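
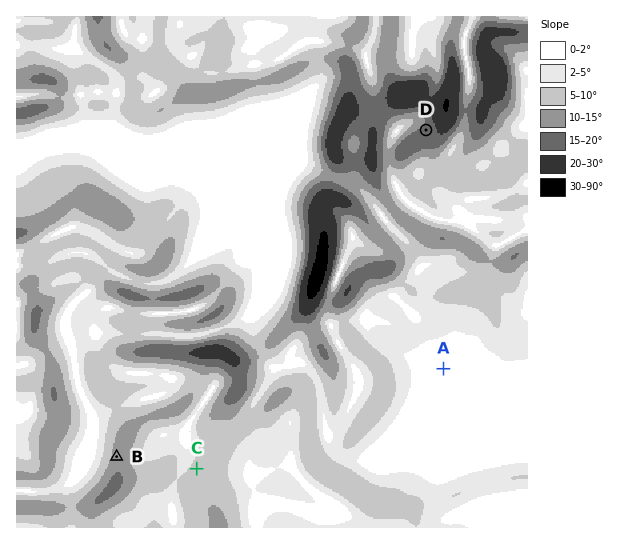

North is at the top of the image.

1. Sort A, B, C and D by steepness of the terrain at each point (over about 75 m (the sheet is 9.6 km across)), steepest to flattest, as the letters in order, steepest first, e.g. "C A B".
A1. D B C A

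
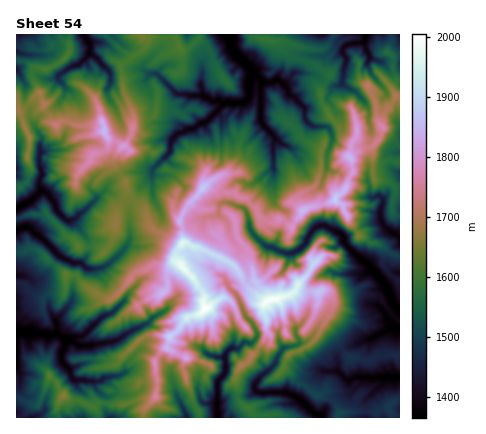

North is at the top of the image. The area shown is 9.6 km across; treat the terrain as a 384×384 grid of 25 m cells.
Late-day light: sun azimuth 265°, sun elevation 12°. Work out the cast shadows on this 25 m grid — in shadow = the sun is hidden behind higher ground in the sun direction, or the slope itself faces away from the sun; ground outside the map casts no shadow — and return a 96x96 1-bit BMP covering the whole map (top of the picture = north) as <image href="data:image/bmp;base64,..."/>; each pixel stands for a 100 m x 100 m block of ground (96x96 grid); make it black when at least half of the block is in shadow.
<image width="96" height="96" href="data:image/bmp;base64,Qk2+BAAAAAAAAD4AAAAoAAAAYAAAAGAAAAABAAEAAAAAAIAEAAATCwAAEwsAAAIAAAAAAAAA////AAAAAAAAEQcA4GPwAAP4AAAAMAYA4OPwADfwAAECAAQAQ+fwAD/IAAADAAAAD8fwA/AAAAADAAAAH8/w4L4AAgABD8wAH+/w/jwAAAABD9gAH+/w/wAAAICAH5AAH9/w/gAAIECAH/AAH57w+DAAYACAP+AAH57x/DAA8ACAfwQAH775/jcAwAAA/gAAHz58/w+AAAAA/gAwHzx8f5/wAAAA+AAwHxx+P5/gAAAA+AAQHB/8H89hAAAAeAAYCB/9H87wAAABeAAEAN//DeH8AAAjewAGA/8fIPh/AQAjOAAAAD4/4P4/4AAhMAAAAf4/0OYf/gAAAAIgAf8/mO7P/wAAAMA4AGt/Of7v/wAAQOA8AGl/Of53/wAA4HA9AAl+ef93/8AA4HgowBF+8f87//gA4B4A8AH+4d2Z//wBkB+B+AH/wN/d//4BmAXB3AD/wN/e//8BnAHhDgB/wbvO//8BDgDwDwGfgDvP//8ADgB4B4HvgAfP//8ABgA4A8HvAAPH//8ABgAcA4P+ADPn//8ABgAOAwf8BBH///8ABAAGAwf4T5D///4AAOAAAA/47eJ///8ABfAAAB/w/vJ///8AD/AAAD/B3n4///4AP4IAAD+D3j4f//wAfgOAADwH37wP//wA+APAACAfn/wP//wB8MHgAAB/H/83//0D4ADwAAPwP/8f/+8HgEBwAB/gf8/f/B+fAMA4AD/A/8/n8P8eAYAYAD8A/Mfn8/8YAQA4ADgJ+Mf/4/8ADgA4ADAJ8Af/x/8AHgA4EHAJ8AP/n/wAPgAwEHgB8AH/H/wAewAAEDgB4DH/H/8A84AAMDhj5iD+P/8B48AAcABnx4AIP/+B4GAAcA42B4AAP//xwHAA4IYAN4AA///9gDgA4IMAH4AA//5+AHgGYEGBz4AAP/8/AeAGYGH5/4AQH/8eAeAPQAD//wAYn/8eAfAPwAAPv4AIn/8PAPABwAAGP4AMD/8PAHgA4ADE/8AMD/8PAHgG4gDm/8AMD/8fAAAGsgBz/4AMD/8fAAABvALxg4AMD/8fgAAP3gLwh4wMD/8fgAAH/wIAk4wGD/8fgAEP/4AAn4AGDj8fgAGP/4AAT+AHDz8fAAHP/4AQb8AHB58fEAH3/8AwN4AHB98eGAP3//MwP4CGB888GAP3//gwPwHgB884AAPz/+4xPgHAB88wAAPz/5+THgPAB49wAAfj/BvDHAOBB49gAAfn3AHlnAeDD4dAwAfHzAH0DAeDD4NA8AfHDEfwDD8AD7JgcA+OD3fADD4EDzDhuA+OD/wA6HwODjjj3B+cD+YB+HgGABnj+DecDw4D/DAHgHtjcGeeHg4D/iADwPfHYAORHA4H/AAAwO+AYMMB0A4P+MAB4s4A+G8BwAYP+MwA450Afm4AADYf8AAA47sAH9wAAAQf4AAA4/EAD9gAAAA/wAAAY+GAB/gAABB/gAAB54MAA/AAABB/gAAA44MAA/AAAAB/AAAD4wcAA/gAAGD/AAABcAMAA/AAAGH/AAABggOAA+EAAPP+AAAQwwM="/>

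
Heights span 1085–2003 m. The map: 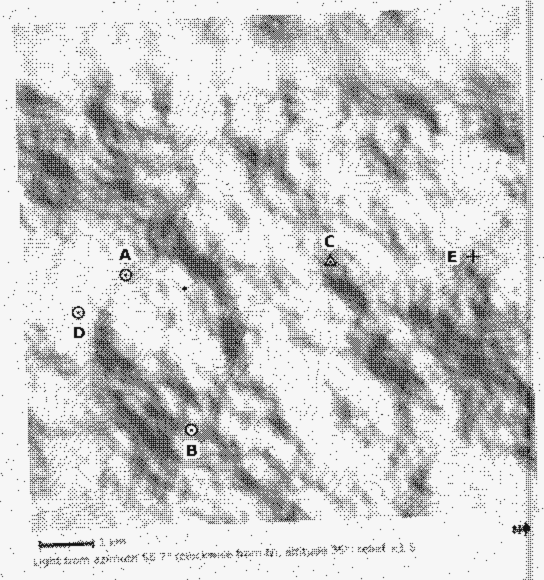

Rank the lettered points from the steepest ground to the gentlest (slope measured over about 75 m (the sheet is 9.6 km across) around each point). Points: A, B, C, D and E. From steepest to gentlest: E A C B D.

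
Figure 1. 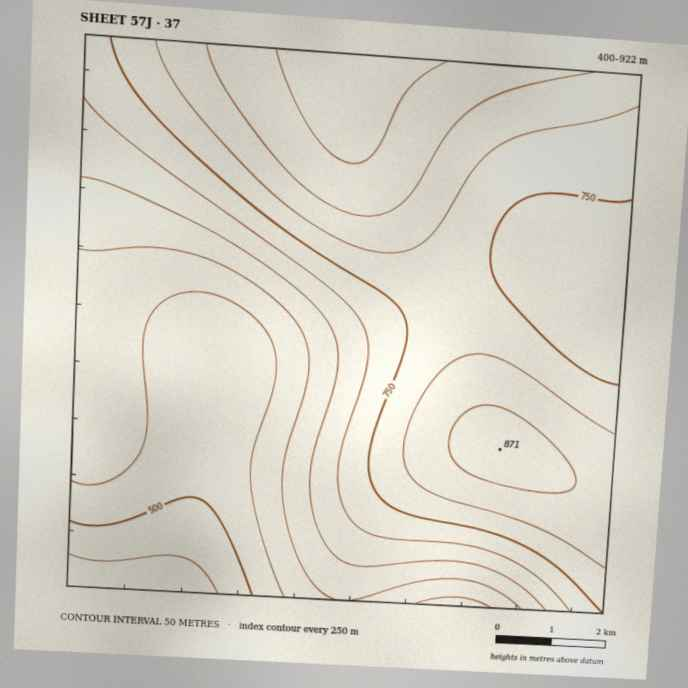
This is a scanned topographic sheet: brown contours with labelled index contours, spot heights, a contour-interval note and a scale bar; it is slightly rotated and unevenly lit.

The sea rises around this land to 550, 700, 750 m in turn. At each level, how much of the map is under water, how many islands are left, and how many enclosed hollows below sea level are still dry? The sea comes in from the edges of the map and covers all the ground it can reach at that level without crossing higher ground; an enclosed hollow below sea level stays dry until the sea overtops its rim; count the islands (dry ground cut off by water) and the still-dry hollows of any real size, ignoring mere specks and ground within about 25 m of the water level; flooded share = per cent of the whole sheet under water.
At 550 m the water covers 15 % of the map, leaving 0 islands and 0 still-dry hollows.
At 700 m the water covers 40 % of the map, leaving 0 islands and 0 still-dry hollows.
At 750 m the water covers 55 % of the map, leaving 0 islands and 0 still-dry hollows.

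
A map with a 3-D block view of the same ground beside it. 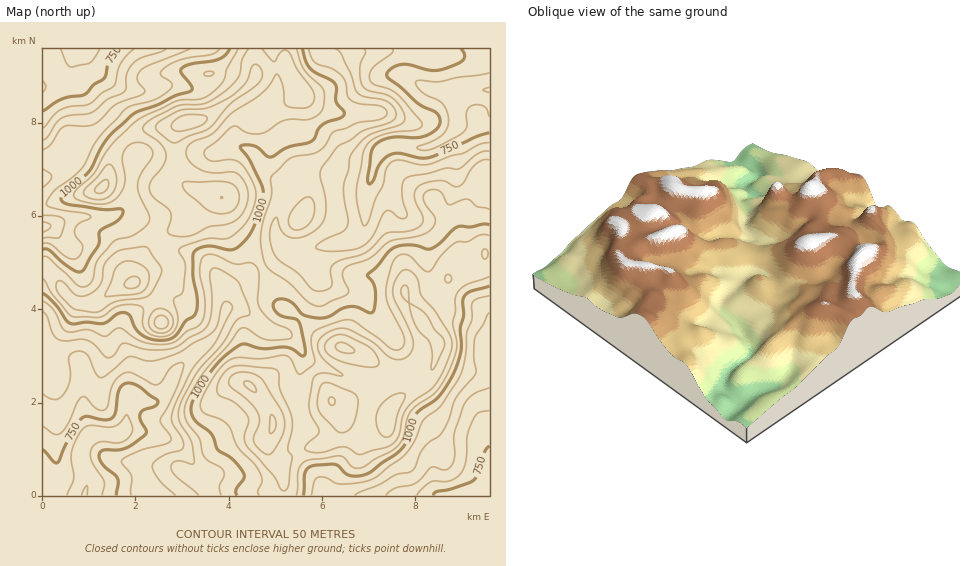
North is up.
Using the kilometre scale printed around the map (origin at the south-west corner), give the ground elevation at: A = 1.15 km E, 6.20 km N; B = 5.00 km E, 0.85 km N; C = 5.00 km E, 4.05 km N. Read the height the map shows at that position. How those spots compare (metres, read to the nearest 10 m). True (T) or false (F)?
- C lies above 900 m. T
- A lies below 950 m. F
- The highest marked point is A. F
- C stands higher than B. F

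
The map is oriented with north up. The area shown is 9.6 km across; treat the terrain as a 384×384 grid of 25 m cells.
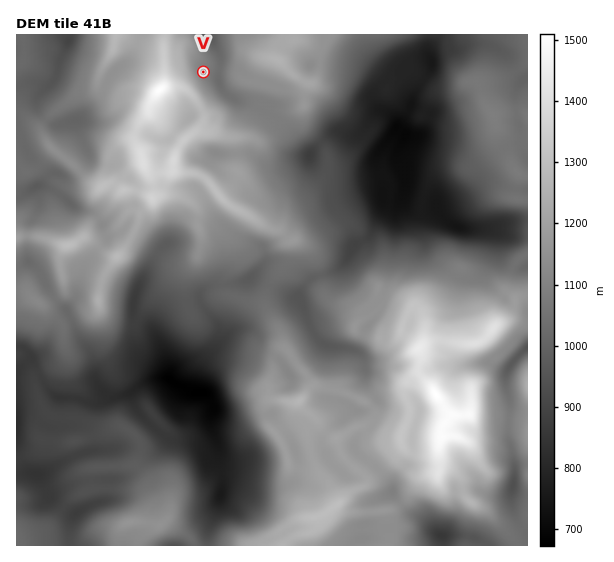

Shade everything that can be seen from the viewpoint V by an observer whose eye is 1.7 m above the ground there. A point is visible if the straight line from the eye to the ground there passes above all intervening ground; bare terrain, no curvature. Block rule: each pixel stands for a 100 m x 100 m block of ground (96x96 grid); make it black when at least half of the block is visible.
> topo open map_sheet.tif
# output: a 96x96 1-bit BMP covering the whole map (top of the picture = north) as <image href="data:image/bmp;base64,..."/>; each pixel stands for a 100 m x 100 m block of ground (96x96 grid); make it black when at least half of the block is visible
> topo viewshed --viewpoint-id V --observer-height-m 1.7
<image width="96" height="96" href="data:image/bmp;base64,Qk2+BAAAAAAAAD4AAAAoAAAAYAAAAGAAAAABAAEAAAAAAIAEAAATCwAAEwsAAAIAAAAAAAAA////AAAAAAAAAAAAAAAAAAAAAAAAAAAAAAAAAAAAAAAAAAAAAAAAAAAAAAAAAAAAAAAAAAAAAAAAAAAAAAAAAAAAAAAAAAAAAAAAAAAAAAAAAAAAAAAAAAAAAAAAAAAAAAAAAAAAAAAAAAAAAAAAAAAAAAAAAAAAAAAAAAAAAAAAAAAAAAAAAAAAAAAAAAAAAAAAAAAAAAAAAAAAAAAAAAAAAAAAAAAAAAAAAAAAAAAAAAAAAAAAAAAAAAAAAAAAAAAAAAAAAAAAAAAAAAAAAAAAAAAAAAAAAAAAAAAAAAAAAAAAAAAAAAAAAAAAAAAAAAAAAAAAAAAAAAAAAAAAAAAAAAAAAAAAAAAAAAAAAAAAAAAAAAAAAAAAAAAAAAAAAAAAAAAAAAAAAAAAAAAAAAAAAAAAAAAAAAAAAAAAAAAAAAAAAAAAAAAAAAAAAAAAAAAAAAAAAAAAAAAAAAAAAAAAAAAAAAAAAAAAAAAAAAAAAAAAAAAAAAAAAAAAAAAAAAAAAAAAAAAAAAAAAAAAAAAAAAAAAAAAAAAAAAAAAAAAAAAAAAAAAAAAAAAAAAAAAAAAAAAAAAAAAAAAAAAAAAAAAAAAAAAAAAAAAAAAAAAAAAAAAAAAAAAAfwAAAAAAAAAAAAAAf4AAAAAAAAAAAAAAf4AAAAAAAAAAAAAAP8AAAAAAAAAAAAAMP+AAAAAAAAAAAAAIP/gAAAAAAAAAAAAIP/wAAAAAAAAAAAA4f/wAAAAAAAAAAAA4f+wAAAAAAAAAAAA8//8AAAAAAAAAAAAfx/8AAAAAAAAAAAAOAH8AAAAAAAAAAAAAADAAAAAAAAAAAAAAAAAAAAAAAAAAAAAAAAAAAAAAAAAAAAAAAAAAAAAAAAAAAAAAAAAAAAAAAAAAAAAAAAAAAAAAAAAAAAAAAAAAAAAAAAAAAAAAAAAAAAAAAAAAAAAAAAAAAAAAAAAAAAAAAAAAAAAAAAAAAAAAAAAAAAAAAAAAAAAAAAAAAAAAAAAAAAAAAAAAAAAAAAAAAAAAAAAAAAAAAAAAAAAAAAAAAAAAAAAAAAAAAAAAAAAAAAAAAAAAAAAAAAAAAAAAAAAAAAAAAAAAAAAAAAAAAAAAAAAAAAAAAAAAAAAAAAAAAAAAAAAAAAAAAAAAAAAAAAAAAAAAAAAAAAAAAAAAAAAAAAAAAAAAAAAAAAAAAAAAAAAAAAAAAAAAAAAAAAAAAAAAAAAAAAAAAAAAAAAAAAAAAAAAAH4AAAAAAAAAAAAAAHwAAAAAAAAAAAAAAHwAAAAAAAAAAAAAAH8wAAAAAAAAAAAAD/zAAAAAAAAAAAAAH/8AAAAAAAAAAAAAP/wAAAAAAAAAAAAAP+AAAAAAAAAAAAAAf4AAAAAAAAAAAAAI+8AAAAAAAAAAAAAB+8AAAAAAAAAAAAAA88DwAAAAAAAAAAAA+9/AAAAAAAAAAAAB8f+AAAAAAAAAAAAB4f4AAAAAAAAAAAABwfgAAAAAAAAAAAABgcAAAAAAAAAAAAAAAcAAAAAAAAAAAAAAAcAAAAAAAAA="/>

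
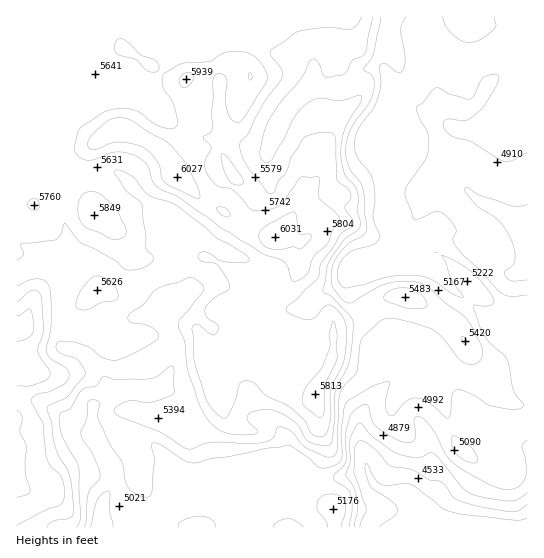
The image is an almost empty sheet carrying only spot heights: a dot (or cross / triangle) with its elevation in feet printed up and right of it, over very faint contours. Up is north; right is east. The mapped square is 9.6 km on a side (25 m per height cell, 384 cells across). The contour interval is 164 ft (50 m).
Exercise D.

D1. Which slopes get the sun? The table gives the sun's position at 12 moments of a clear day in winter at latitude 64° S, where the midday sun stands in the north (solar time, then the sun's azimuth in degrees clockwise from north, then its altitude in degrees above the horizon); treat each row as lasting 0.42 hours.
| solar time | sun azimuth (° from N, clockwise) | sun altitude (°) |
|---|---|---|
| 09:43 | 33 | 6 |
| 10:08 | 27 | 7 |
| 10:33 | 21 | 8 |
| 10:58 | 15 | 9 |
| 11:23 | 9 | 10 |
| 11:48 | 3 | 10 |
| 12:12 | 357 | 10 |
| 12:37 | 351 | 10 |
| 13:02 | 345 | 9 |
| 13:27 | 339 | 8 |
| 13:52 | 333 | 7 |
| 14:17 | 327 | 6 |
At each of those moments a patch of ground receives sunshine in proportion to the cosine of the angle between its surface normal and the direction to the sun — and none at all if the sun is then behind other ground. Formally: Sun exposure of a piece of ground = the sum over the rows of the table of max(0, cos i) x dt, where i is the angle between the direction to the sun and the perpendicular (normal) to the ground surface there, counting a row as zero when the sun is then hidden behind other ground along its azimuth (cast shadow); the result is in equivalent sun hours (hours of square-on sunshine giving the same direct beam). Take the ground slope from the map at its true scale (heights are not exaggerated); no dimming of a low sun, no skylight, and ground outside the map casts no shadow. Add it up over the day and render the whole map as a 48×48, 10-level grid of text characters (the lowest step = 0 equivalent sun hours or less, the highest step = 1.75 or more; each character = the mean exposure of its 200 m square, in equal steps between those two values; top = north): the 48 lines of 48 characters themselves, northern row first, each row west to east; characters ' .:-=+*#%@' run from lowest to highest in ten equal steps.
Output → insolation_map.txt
------===+=-==--==--:::-=-::..:::---------======
------===**=--:-==-------:.  ..:::-==--------::-
-----====+**=--====+**+:....:-::---===---:::::::
-=--====-::+*+==++*%@@%+----:-:..::-==---::.::--
========:..:=+*@@%+--*%#*+=----. :.:-=---::::--=
========---..-##*=-::-=+=-::-:.:+*-:----::---===
==+========----::-===-....:--::+*=-:::-::---====
=+=-=========:.::-===:. ..-**##%=:::.::----=====
======+*%@@#+-::-----...:-+*++*= .-:---==-======
--==++*%@@@@#+=--==-:...:=*++*=. .-+++==+======-
---==+#@#+*%@@#=----..::-=**#*- .:===++--=====--
--::-=*+.  :*@%*+==+-.:-=+*##*-::--====-::------
--:-=-.     .=#*+==++---=**++==--==----=::::----
=---:.       .+#+===**+=++*+==++===----==::::---
===-::.     :-=**+=-+##***++=-+#*==---::--::::::
=++--+**+-:....:+*+=-+#***++==%@#==--::---::::::
*#*==+****=-.   .+##+-=****+=++*+===-=+**+=:::::
*=++==+****=:    :*##*+%%#*+*+::=-===++++++=-:::
..:=---=+++=-:     -+*#%@#=+*#%*+---==+++++*+=--
:..--:..-=+=-::     .+*%%+=+=:.:=+=-=++==+***+=-
-:::-.   :-=---::    .-+=-==-:   -==+*++=-==+++=
=--:::.   .:===-==:      .-:      :+***##+::-==+
---::--:..:=====-===:     :.     :--:..:*@#=:-==
:----====-::::.:. .=*+:  .:::. .:--===-:-%@%+--=
+##+==+++=:........:-=-::-  :-:-=*@@@@@#-:#@%+=+
%@#===+====-::::-=+*=-+*+:  .*+*%@@@@@@@+..*@%%%
%#+==+-::::::---+#%%#++=: .:+@%**+-::=*%@*:.=#%#
%+===---: ..:--+*+-:-==--==+#@@%+:    :+%@*. .--
*==--::::-=+*==*#=..:-=++*#%*+#*-.     .=#%+--==
::--::::-==+++=:-+==---:--=====-...     :+##+===
..::.  :-==-::-:-+===-:--==-----::-::....:+#%*==
=++**=..:-:..::--============+---++==--:.  -*%*=
:+%@@%*. ...:::---=---======+-.:========-. :=++=
..:===--   ..:--:-=--:-====**: .:::-+*+=-..:-===
    .       .:-:::==-:.-==+*=.    .++=--:...-==+
.       :+**+*+-::-=-:. .-+=--.   -=:.:---:::-+#
#+:  .::+##%@%*+:.:-:.    .:-=-  :-:. .--=-::.:-
=+*=..-::..:=+==-. ::-:     :--. .:::..:-=--:.  
-=+=-::.:.    :--.  :=+-   ..:-.   .--..-==-::::
===+++=::--.   ::.           :=.    .-:.-++=----
=-=+*+*=::--:   ..            =-      ...=*+====
--=*#*++::-=--                .-.         :=++==
==+##+=+=---=-:         ....   :.      .    -++=
==+**=:.:---==--:::....::::..:=*-.     .     :-:
:=====- .=---=======---::::-+###+-:..   .       
....:=-::=---==++++===-----=+**++++=-:..        
.    -=::::::-+*###+===----:::--:::---:.        
:..  .:::-----=++++++==----::-:::.::--::..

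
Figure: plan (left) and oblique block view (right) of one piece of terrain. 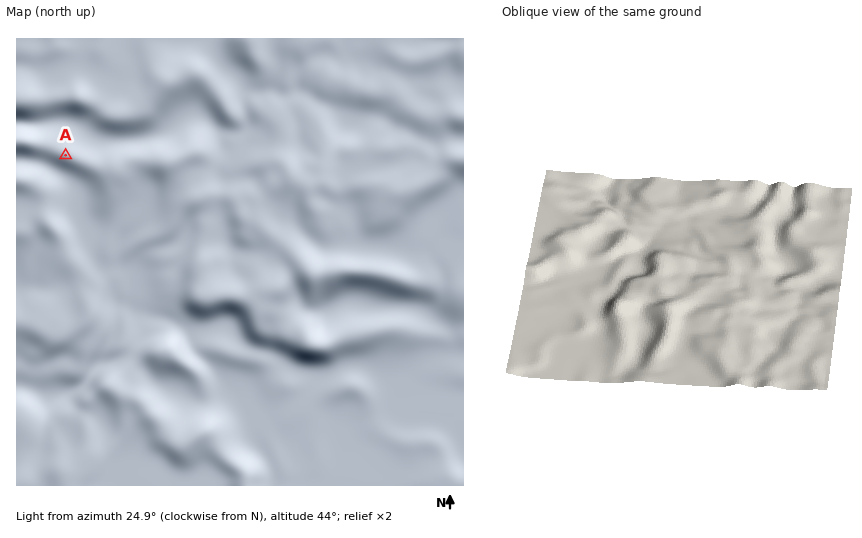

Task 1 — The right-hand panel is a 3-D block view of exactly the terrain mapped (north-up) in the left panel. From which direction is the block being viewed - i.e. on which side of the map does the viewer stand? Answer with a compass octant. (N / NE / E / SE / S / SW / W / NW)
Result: E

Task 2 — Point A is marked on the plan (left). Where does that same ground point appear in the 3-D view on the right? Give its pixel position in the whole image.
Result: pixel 769 205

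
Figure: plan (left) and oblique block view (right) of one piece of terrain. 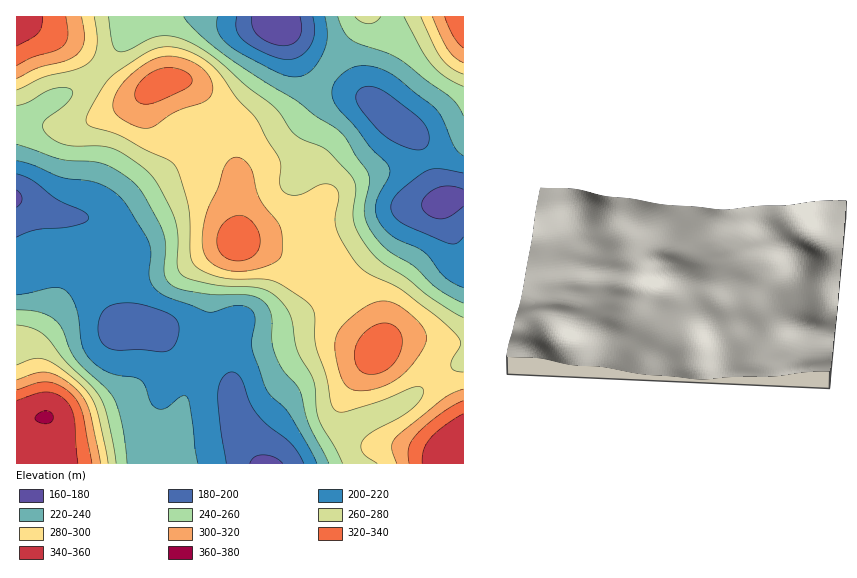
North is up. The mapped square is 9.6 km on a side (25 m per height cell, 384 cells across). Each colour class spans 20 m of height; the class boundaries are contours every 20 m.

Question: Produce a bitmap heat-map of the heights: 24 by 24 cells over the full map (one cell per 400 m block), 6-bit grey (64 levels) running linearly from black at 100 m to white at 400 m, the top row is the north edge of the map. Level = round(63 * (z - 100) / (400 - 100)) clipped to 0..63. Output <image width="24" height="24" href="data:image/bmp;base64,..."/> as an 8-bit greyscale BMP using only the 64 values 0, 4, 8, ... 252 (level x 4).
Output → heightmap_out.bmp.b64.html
<image width="24" height="24" href="data:image/bmp;base64,Qk12BgAAAAAAADYEAAAoAAAAGAAAABgAAAABAAgAAAAAAEACAAATCwAAEwsAAAABAAAAAAAAAAAAAAEBAQACAgIAAwMDAAQEBAAFBQUABgYGAAcHBwAICAgACQkJAAoKCgALCwsADAwMAA0NDQAODg4ADw8PABAQEAAREREAEhISABMTEwAUFBQAFRUVABYWFgAXFxcAGBgYABkZGQAaGhoAGxsbABwcHAAdHR0AHh4eAB8fHwAgICAAISEhACIiIgAjIyMAJCQkACUlJQAmJiYAJycnACgoKAApKSkAKioqACsrKwAsLCwALS0tAC4uLgAvLy8AMDAwADExMQAyMjIAMzMzADQ0NAA1NTUANjY2ADc3NwA4ODgAOTk5ADo6OgA7OzsAPDw8AD09PQA+Pj4APz8/AEBAQABBQUEAQkJCAENDQwBEREQARUVFAEZGRgBHR0cASEhIAElJSQBKSkoAS0tLAExMTABNTU0ATk5OAE9PTwBQUFAAUVFRAFJSUgBTU1MAVFRUAFVVVQBWVlYAV1dXAFhYWABZWVkAWlpaAFtbWwBcXFwAXV1dAF5eXgBfX18AYGBgAGFhYQBiYmIAY2NjAGRkZABlZWUAZmZmAGdnZwBoaGgAaWlpAGpqagBra2sAbGxsAG1tbQBubm4Ab29vAHBwcABxcXEAcnJyAHNzcwB0dHQAdXV1AHZ2dgB3d3cAeHh4AHl5eQB6enoAe3t7AHx8fAB9fX0Afn5+AH9/fwCAgIAAgYGBAIKCggCDg4MAhISEAIWFhQCGhoYAh4eHAIiIiACJiYkAioqKAIuLiwCMjIwAjY2NAI6OjgCPj48AkJCQAJGRkQCSkpIAk5OTAJSUlACVlZUAlpaWAJeXlwCYmJgAmZmZAJqamgCbm5sAnJycAJ2dnQCenp4An5+fAKCgoAChoaEAoqKiAKOjowCkpKQApaWlAKampgCnp6cAqKioAKmpqQCqqqoAq6urAKysrACtra0Arq6uAK+vrwCwsLAAsbGxALKysgCzs7MAtLS0ALW1tQC2trYAt7e3ALi4uAC5ubkAurq6ALu7uwC8vLwAvb29AL6+vgC/v78AwMDAAMHBwQDCwsIAw8PDAMTExADFxcUAxsbGAMfHxwDIyMgAycnJAMrKygDLy8sAzMzMAM3NzQDOzs4Az8/PANDQ0ADR0dEA0tLSANPT0wDU1NQA1dXVANbW1gDX19cA2NjYANnZ2QDa2toA29vbANzc3ADd3d0A3t7eAN/f3wDg4OAA4eHhAOLi4gDj4+MA5OTkAOXl5QDm5uYA5+fnAOjo6ADp6ekA6urqAOvr6wDs7OwA7e3tAO7u7gDv7+8A8PDwAPHx8QDy8vIA8/PzAPT09AD19fUA9vb2APf39wD4+PgA+fn5APr6+gD7+/sA/Pz8AP39/QD+/v4A////ANTU0MSkgHBoaGRcUERETFx0iJScrMTQ0NjY1MCcfGxoaGRcUExQWGiAkJScqLzM0Njc1LyUeGxoaGRYTFBYYHSMlJSUmKS4yMzQyKyIdGhkZGRYUFRgbHiQoKCclJiksKy0qIx0aGRgYGBcUFhodICUqLCwpJycnJiYjHBgXFxcXGBgWGBwfIicrLzAtKicmJCMfGRUUFBQVGBgXGRwgJCgrLzEvKygmISAdGRUTExMVFxkYGBwhJCcqLC4tKickHBwbGBYVFRYYGhoaGh4iJScpKisqJyMfGBkZGBcXFxodHyEhIiMmKCkoKCclIh0aFhgYGBgXGBsgJSgrKykpKikoJiMgHRkXFhcXFxcXFxshJywwLywqKSgmIx8cGRcVFRUVFRYWGBwhJywwLywpKCclIBsXFRMUEhQVFRYXGh4iJystLSooJyckHxgUEhAREhQWFxgaHSAkJyorKygmJiYlHxkVEhAQFhgaGhsdHyMlJykrKiglJCUjHxsYFRQUGx0eHx8hIyUmJygqKSclIyIgHBkXFhYYHyEjJCQlKCgnJygoKCUjISAeGhYUFBYaISEjJScqKyspKCgoJiQhHx0aFhQTFRgcIiEhIycrLi4tKyknJCEeHBsYFRQVGBseJyUjIyUoLTAvLiokIB0bGhoYFhcZHB8iLisqJyQkJyssKiUfGxgWFxoaGhsdHyMoMjAuKiUhIiQkIh0ZFRIRFBkcHh8fIictNDIvKiQgHyAfHRoWEg4OEhgeISEhJCowA=="/>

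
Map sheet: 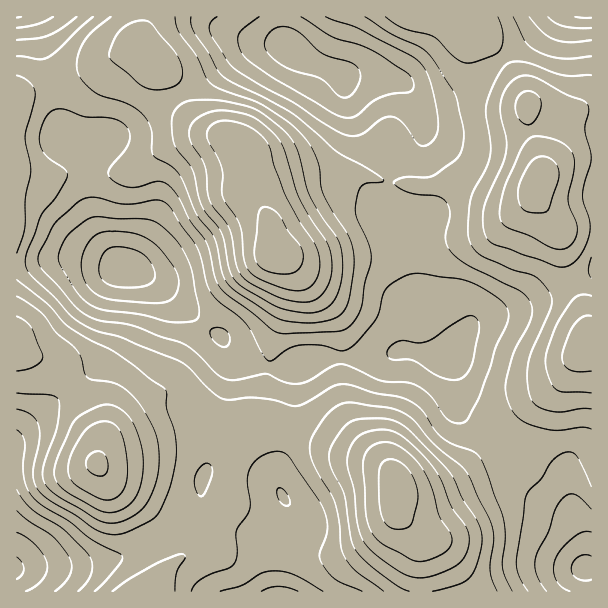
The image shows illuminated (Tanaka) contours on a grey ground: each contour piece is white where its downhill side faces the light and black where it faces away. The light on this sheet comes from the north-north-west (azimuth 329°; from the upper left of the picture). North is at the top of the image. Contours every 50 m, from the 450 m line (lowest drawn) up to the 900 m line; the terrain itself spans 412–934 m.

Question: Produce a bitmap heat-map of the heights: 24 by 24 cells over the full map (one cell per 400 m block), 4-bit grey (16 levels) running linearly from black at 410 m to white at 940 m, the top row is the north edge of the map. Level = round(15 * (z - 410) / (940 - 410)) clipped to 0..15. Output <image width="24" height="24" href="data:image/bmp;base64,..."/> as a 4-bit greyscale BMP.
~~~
<image width="24" height="24" href="data:image/bmp;base64,Qk2WAQAAAAAAAHYAAAAoAAAAGAAAABgAAAABAAQAAAAAACABAAATCwAAEwsAABAAAAAAAAAAAAAAABEREQAiIiIAMzMzAERERABVVVUAZmZmAHd3dwCIiIgAmZmZAKqqqgC7u7sAzMzMAN3d3QDu7u4A////ACNWiYdmVWeKu6l1MSNWeIh2Znis3LlkMTRoiId3ZmjN7cl1Q1ebuYd3ZmnO7KhlRHrNyod3ZnrO7JdlVXre25d3Z4rO2odmVXnNyod4iIq8p2ZmZom8uYh4h4mZhlZ4iKqqqYdmZmd2ZUV4qrupiHZVVVVUREV4q7qYdlVFZmZURERorLllRERWiZhlVERXm5dCIiRpvMl1VVVnmXUxASWM7tp2ZmeJmXUyEkad7sp2ZnmruoZERFi97bh2Zoq8y4dmZmnN7Jd3d3nNyod3d4rN25d3d3i92oZmeJvdyoZmZnisyoZneKvMqGVWVXirqpd4iZqpdUM0RXirqoeJmql2QzIzRoiZmGeJqqhkMjNFZ5mHZkVoqpdUM0VniZmGRA=="/>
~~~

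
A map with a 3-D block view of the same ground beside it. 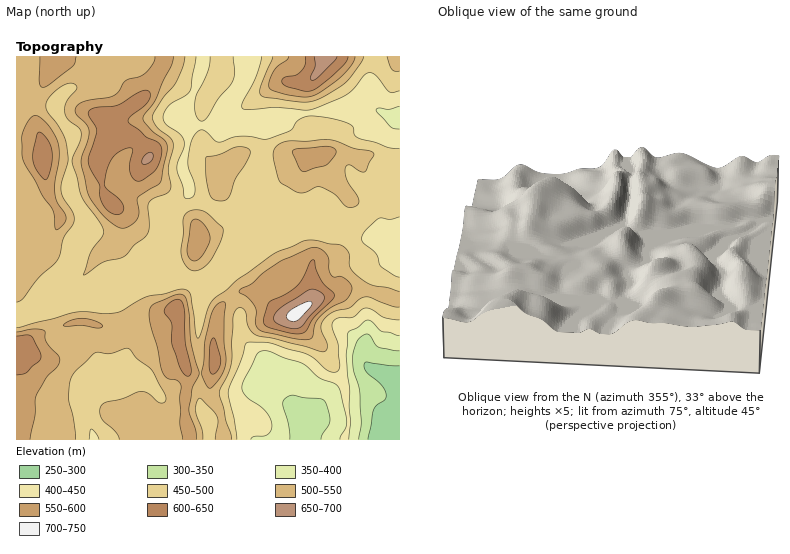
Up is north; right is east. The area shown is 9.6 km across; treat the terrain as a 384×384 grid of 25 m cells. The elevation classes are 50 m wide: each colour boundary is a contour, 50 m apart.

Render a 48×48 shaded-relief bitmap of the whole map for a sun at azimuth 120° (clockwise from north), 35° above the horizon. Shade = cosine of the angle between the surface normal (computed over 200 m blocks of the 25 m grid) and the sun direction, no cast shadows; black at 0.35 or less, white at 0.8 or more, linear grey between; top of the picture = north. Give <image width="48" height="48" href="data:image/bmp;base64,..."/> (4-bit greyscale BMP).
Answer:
<image width="48" height="48" href="data:image/bmp;base64,Qk32BAAAAAAAAHYAAAAoAAAAMAAAADAAAAABAAQAAAAAAIAEAAATCwAAEwsAABAAAAAAAAAAAAAAABEREQAiIiIAMzMzAERERABVVVUAZmZmAHd3dwCIiIgAmZmZAKqqqgC7u7sAzMzMAN3d3QDu7u4A////AIq4VquodmVnmpZHumWtuZmpiHdUWcyoiIq5ZpuoZndmiZZIunarqZqpiHdlSMyoiIm6ZpqWVniHeIZIqXiqiJqpiHd1V7ypiIm6h5qVNWeIiHZZqHm5d4mYiId1WLupiImqmJqWNEVniGVat4q6h4iIiIh1WbupiJmqmZqXVURFd2VauJy6mIiIiIh2abuYiImqmaqYd2VVZmZpqK3bmIiIiIiHebqYiJmqqqqoiHd3ZWd5p67tuYiIh3eIm7mIiKqqqqqpiId3ZFd6pY79ypiIh3Z5vLmIiKqqqqqpmYd3ZEZ6k139y5iIiHZ5zcmIiJqqmZmZmZh3ZEZ6k0vcy6mImHeKzcmImYmqmIiZiZl3ZUWLklvcu6mImYmrzcl4iFeqmIiIiJmGVUWckUvLmaqZmruqvMpniAJoiJmIiJmGVVWdkUvLhnmZrO26q7p3iDI0RWd3d4mXVmatoirKYzV4rf/bqruHiYdlQiNVVVV3RFa+shnKYxI0e//9uruHiZh4l1RFVUM1QySuswa6dDMhJr//zMuHiKqHmod3d3UyMgBsthJ5dlVCElrd3MqHiIqWeaqYd3dlRCAoqFIlZmZUIkeaqrqHd3ipZomqh3d3d2VGiHYhRWdlQ0eIeJh2Z3eal2aLqIiHd3d3mYdjIkZ3VFiYiIh3d3d5uXZpupmId3dmrKh3QiRnZWmpmZiIeHd3q4dWmqqph3Y1rMqHdSI1VFipmqmIiHd2i5dUaJq6mHUjnNuXd2QjMzaHiZiIiHd2i6h0RomqqYURe8yoeIdVRDVmeJiIh3d1e7h2RXmquoYgWru5iIh3dmZ3eZiIiHd1WtqHVXmquoYxWZmamHd4iHd3iZmIiHd1WMuGVoqruoYyWIh5mHd3iHd3eJmYiHd2WKp1Rpq7yoZDR4d4iId3eHd3eJqYiHdmiZhURpqry6hlRXiIiIiIiIiHeJmYiXdWq5U0V4mau7uXVXiZh3eIiJiHeJmIiXZHvJQkaIiKu8uoVGiZiHd3eJmIiJiIiGVIzZQkeZd5vMuXVGiZmHdneKmImYiZiFVZ3ZQlipZYveyXVFiamIZmZ5mZqYiZiERJ3ZMlm5Y2rv2WVVaJmYZmZomqqYiph0NIzZMDi7hDfP6mVmRYmYZWZWeaqXeIZUNHvKQBWbp1Wd23RnU1eHUzVERXiHZ3ZURYq5YQNomYZ5unVodVVnZDRERGd3d3dkRYqYcyRneJmIiHd3d3d3dlVVZneIiIh0RYmXZEaIiZqod3eId3d3d3dmZ3d3iJmGVoh1VEZ4m83Kh3eId3iIiIh3d3d3eImXeJhkNDRVac/smHeJh3eJmZmaqpiIiImneKl1NERDNI3+uXZ5iHZomZqs3LqpiHiXd6uXZVVlQ0jNypdomHZEaImb7ty6mHeHdoy5d3ZmZVaby6hnmYdBJXd4zu3cqGeIdWrLmIdmZ2Z6zLhmiZhhAlVEnO7tuGeIdUiqmYh3d3Z4vLl1eZhzAUUzWc7uuGZ4dUeZmYh3eIdorMl2eZh1ITQySL3uyXdw=="/>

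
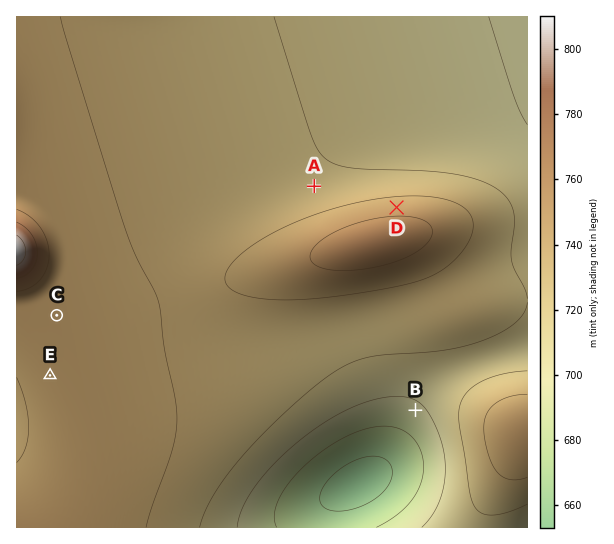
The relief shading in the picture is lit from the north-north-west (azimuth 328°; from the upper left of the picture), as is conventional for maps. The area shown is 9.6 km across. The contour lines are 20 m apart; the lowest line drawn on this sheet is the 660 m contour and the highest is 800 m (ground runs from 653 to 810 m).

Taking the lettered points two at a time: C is higher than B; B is lower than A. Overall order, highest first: C A B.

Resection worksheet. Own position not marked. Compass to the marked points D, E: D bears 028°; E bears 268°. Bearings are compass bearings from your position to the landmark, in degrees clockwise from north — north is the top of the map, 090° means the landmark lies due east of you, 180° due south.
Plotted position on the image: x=312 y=366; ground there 725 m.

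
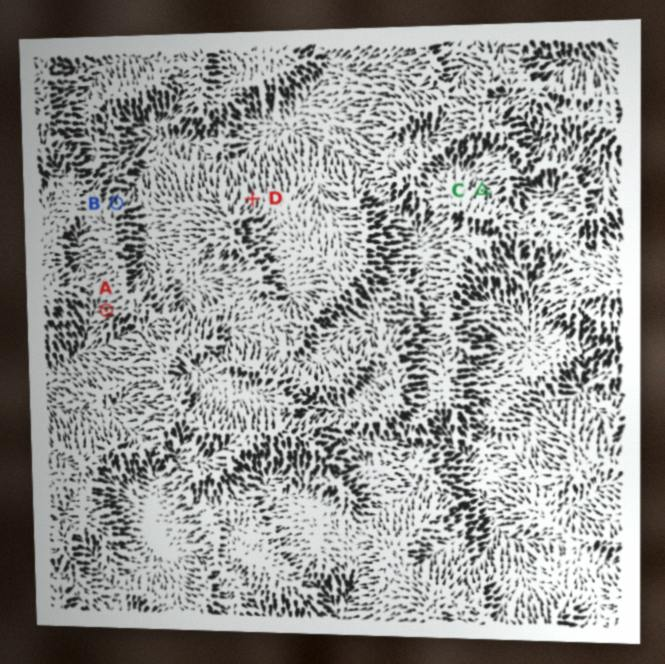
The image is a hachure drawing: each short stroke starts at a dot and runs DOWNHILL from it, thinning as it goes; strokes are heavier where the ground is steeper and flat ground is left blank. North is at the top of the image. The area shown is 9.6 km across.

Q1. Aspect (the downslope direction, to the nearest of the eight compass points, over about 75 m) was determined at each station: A W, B NE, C N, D N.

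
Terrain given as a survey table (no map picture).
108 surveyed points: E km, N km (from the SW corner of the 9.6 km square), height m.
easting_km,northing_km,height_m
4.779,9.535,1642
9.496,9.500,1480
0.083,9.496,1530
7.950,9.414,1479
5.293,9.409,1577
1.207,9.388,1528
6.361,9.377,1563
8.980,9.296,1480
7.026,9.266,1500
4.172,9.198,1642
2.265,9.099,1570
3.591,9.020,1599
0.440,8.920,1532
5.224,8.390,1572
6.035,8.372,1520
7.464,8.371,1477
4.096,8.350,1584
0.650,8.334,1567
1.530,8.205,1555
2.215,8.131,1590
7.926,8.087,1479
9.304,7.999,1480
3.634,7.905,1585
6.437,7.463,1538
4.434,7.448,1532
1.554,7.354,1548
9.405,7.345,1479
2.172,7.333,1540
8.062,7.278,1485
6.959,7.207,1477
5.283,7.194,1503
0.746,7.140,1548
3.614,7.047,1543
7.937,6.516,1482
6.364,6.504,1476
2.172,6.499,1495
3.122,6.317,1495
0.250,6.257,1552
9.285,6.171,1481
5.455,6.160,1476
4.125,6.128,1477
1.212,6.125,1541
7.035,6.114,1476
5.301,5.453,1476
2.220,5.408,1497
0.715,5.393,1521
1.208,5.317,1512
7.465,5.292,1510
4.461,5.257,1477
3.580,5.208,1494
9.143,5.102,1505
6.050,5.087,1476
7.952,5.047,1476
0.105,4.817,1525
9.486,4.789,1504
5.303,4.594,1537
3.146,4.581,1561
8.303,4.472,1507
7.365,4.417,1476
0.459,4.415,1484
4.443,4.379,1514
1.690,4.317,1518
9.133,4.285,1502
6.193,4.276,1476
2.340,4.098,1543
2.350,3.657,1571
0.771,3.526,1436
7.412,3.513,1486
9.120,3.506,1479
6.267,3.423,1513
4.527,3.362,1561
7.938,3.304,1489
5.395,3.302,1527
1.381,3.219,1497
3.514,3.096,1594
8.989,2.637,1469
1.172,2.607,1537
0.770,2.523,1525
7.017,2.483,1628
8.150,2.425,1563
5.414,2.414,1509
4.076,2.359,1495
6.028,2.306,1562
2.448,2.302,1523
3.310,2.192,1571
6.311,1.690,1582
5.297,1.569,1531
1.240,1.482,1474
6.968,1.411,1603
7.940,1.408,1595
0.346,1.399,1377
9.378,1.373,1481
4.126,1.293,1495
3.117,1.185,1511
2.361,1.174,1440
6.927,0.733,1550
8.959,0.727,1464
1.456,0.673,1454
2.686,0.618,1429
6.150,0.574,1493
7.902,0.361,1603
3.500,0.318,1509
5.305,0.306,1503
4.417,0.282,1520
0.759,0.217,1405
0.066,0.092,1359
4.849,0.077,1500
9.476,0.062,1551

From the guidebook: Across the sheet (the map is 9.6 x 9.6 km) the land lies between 1355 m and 1645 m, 1515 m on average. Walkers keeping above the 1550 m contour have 21.7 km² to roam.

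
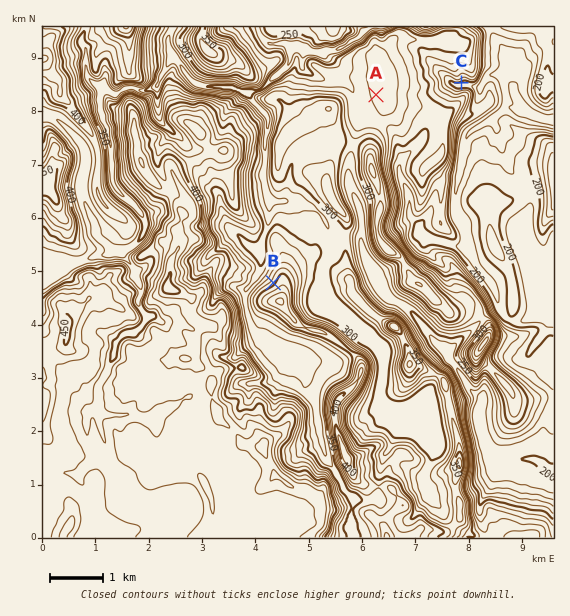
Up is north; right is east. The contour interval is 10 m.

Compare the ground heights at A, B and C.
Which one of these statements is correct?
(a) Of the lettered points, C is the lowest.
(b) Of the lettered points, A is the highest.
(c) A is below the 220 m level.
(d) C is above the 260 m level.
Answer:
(a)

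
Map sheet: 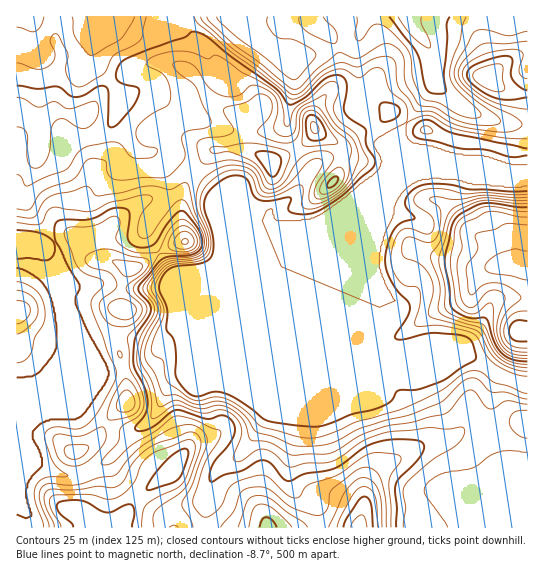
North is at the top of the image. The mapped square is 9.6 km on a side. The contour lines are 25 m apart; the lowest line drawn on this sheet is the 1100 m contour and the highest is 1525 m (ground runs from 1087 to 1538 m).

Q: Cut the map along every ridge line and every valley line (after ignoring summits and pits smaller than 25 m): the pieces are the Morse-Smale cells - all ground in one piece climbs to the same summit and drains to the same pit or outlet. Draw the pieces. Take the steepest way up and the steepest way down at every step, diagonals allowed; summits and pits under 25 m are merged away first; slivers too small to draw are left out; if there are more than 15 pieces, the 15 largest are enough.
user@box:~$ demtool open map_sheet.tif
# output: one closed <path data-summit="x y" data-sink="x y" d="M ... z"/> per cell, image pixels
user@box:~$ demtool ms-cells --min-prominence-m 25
<path data-summit="359 527" data-sink="410 17" d="M401 132l-17 39-39 34-61 148 0 6 5 10 0 16 10 26 0 15-10 43 2 13 7 11 19 14 2 21 208 0 1-70-10-2-21 1-6-15-2-33 4-22 6-12-18-14-15-6-9-2-16 8-12 0-19-8-11 3-17 0-7-3-7-8 0-10 11-24 0-32-4-9 1-28 16-47 13-30 0-22z"/><path data-summit="77 511" data-sink="410 17" d="M345 204l-42 42-47 113-6 8-5 1-6-3-6-8 28-69-61 61-11 25-14 6-7 7-15 30-7 7-11 5-25 30-28 16-15 1-29-11-7-18 0 14-10 25 0 12 4 12 2 18 178-1 0-28 8-24 9-10 19-11 36-57 11-28-4-10 0-6 57-136z"/><path data-summit="498 266" data-sink="410 17" d="M406 144l-1 21-13 30-17 54 0 21 4 9 0 32-11 24 0 10 7 8 7 3 17 0 11-3 19 8 12 0 6-2 29-25 15-29 4-5 10-3 23 0 0-127-21-1-29-9-28-1-23-8-16-3z"/><path data-summit="359 527" data-sink="111 17" d="M181 16l-164 0-1 91 23 14 14-10 22 5 10-1-1 12 3 10 18-6 9-12 2 6 21 26 18 0 9-13 4-27-17-19-11-3 10-2 16 9 8 1 16-6 10-8-12-13 9-17 0-10z"/><path data-summit="126 402" data-sink="410 17" d="M57 273l-1 22 5 24-1 32 4 11 19 44 26 19 12 6 12 0 6-3 14-11 15-30 7-7 14-6 11-25 52-52-79 32-16 16-36-9-15 1-17 7-12-19z"/><path data-summit="125 310" data-sink="410 17" d="M319 227l-150 61-32 1-27-5-35 3-7-9-10-19-2 0 0 14 21 52 12 19 17-7 15-1 36 9 16-16 78-33z"/><path data-summit="486 77" data-sink="410 17" d="M527 16l-117 0-1 3 6 11 17 21 3 10 0 21 4 6 23 19 15 8 25 8 25 1z"/><path data-summit="267 527" data-sink="410 17" d="M289 368l-16 37-28 44-7 8-16 8-9 10-8 24 1 29 113-1-2-20-21-16-7-16 2-16 8-33 0-15-10-26z"/><path data-summit="185 242" data-sink="410 17" d="M195 172l-7 7-5 14 0 37-7-13-14-12-11 13-4 8 0 8 4 8 23 34 40-5 100-42 14-10-22 6-29 0-12-10-44-18z"/><path data-summit="314 127" data-sink="254 17" d="M257 31l-2 16-20 27 17 17 8 14 0 4-3 3-10 6-2 13 25 0 16-7 3 13 8 12 16-15 2-23 24-32 1-21-3-9-22 6-10 0-15-7-16-1z"/><path data-summit="75 453" data-sink="410 17" d="M61 352l-6 10-3 11-23 52-1 14 10 26 24 10 15 1 18-8 15-9 14-14 9-14-12 0-10-4-28-21z"/><path data-summit="426 130" data-sink="410 17" d="M435 83l-34 47 0 7 8 10 41 12 28 1 29 9 21 0-1-45-25-1-25-8-20-12z"/><path data-summit="125 310" data-sink="111 17" d="M114 119l-9 12-18 7 5 19 0 9-4 21-11 22-1 26 2 4 15-2 10-5 18-16 24-16 8 0 9 5 6-11-1-17-10-18-8-7-12-1-21-26z"/><path data-summit="125 310" data-sink="410 17" d="M86 139l-9 1-28 29-18 7-7 13 0 8 5 12 20 22 10 24 15-4 27-14 28 0 10-2 5-4 7-13 10-12-8-6-8 0-24 16-18 16-10 5-15 2-2-4 1-26 11-22 4-21 0-9z"/><path data-summit="314 127" data-sink="410 17" d="M357 40l-20 9 3 9-1 21-24 32-2 23-16 15 14 22 7-8 8-4 17-2 20 6 16 13 8-9 13-32-2-3-8 7-9 2-22-35z"/>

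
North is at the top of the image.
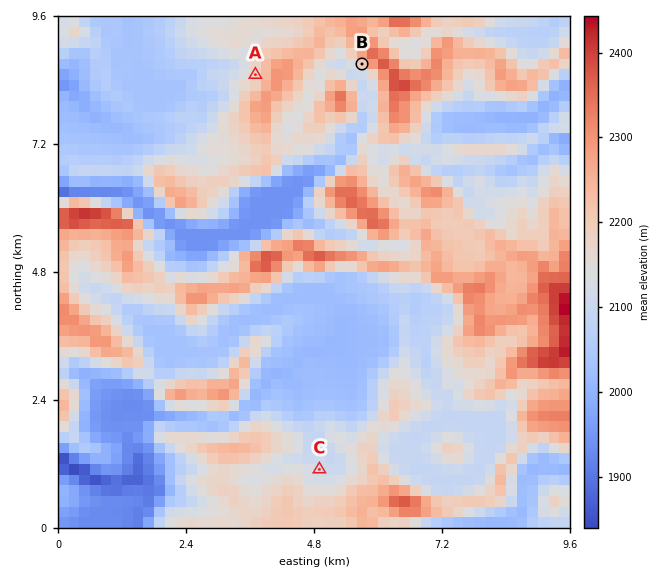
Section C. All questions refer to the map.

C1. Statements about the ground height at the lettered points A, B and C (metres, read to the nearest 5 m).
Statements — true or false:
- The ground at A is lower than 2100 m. false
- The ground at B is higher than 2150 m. true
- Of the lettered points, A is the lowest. false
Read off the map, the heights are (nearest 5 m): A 2170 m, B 2200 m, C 2110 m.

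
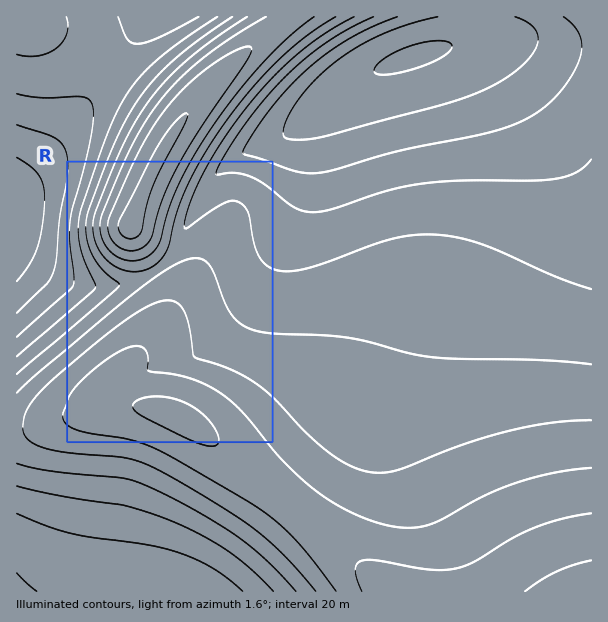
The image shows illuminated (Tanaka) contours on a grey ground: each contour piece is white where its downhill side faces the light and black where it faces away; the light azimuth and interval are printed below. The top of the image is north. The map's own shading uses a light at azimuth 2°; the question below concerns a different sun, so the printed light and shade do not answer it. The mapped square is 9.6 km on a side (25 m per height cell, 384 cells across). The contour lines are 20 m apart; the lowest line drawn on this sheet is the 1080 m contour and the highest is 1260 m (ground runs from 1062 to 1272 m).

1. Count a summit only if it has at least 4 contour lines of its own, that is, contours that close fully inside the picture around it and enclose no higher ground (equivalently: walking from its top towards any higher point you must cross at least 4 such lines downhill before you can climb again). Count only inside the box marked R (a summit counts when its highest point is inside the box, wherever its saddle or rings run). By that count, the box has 0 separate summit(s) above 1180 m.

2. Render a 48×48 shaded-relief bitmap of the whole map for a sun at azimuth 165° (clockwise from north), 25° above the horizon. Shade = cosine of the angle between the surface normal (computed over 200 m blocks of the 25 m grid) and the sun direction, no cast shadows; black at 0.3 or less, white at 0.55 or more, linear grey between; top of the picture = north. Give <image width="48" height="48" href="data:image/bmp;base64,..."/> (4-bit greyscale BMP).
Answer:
<image width="48" height="48" href="data:image/bmp;base64,Qk32BAAAAAAAAHYAAAAoAAAAMAAAADAAAAABAAQAAAAAAIAEAAATCwAAEwsAABAAAAAAAAAAAAAAABEREQAiIiIAMzMzAERERABVVVUAZmZmAHd3dwCIiIgAmZmZAKqqqgC7u7sAzMzMAN3d3QDu7u4A////AIiIiIiIiJmZmZmZmZmId2ZmZmZmZmZmZoiIiIiImZmZmZmZmZmId2ZmZmZmZmZmZoiIiImZmZmZmZmZmZiHdmZmZmZmZmZmZoiIiZmZmZmZmqqpmYh3ZmZmZmZmZmZmZoiJmZmZmZmaqqqpmId2ZmZmZmZmZmZmZpmZmZmZmZqqqqqZiHdmZmZmZmZmZmZmZpmZmZmZmaqqqqqZh3dmZmZmZmZmZmZmZpmZmZmZmqqqqqmYh3ZmZmZmZmZmZmZmZqqqqqqqqqqqqpmId2ZmZmZmZmZmZmZmZqqqqqqqqqqqmZiHdmZmZmZmZmZmZmZmZqqqqqqqqqqpmYh3ZmZmd3d2ZmZmZmZmZpqqqqqqqqqZiId3Zmd3d3d2ZmZmZmZmZomZqqqqqpmYh3d2Znd3d3d3ZmZmZmZmZniImZqqmZiId3Zmd3d3d3d3dmZmZmZmZmd3iIiZiId3dmZnd3d3d3d3d2ZmZmZmZlZmd3d3d3ZmZmZnd3d3d3d3d3dmZmZmZkRVZmZmZmVVZmZnd3d3d3d3d3d3ZmZmZjNEVmZmVVVVVmZnd3d3d3d3d3d3d2ZmZjMzRVZ3dlVVVWZnd3d3d3d3d3d3d3ZmZjMzNEVnd3dmZmZmd3d3d3d3d3d3d3d2ZjMzM0RWd4h3dmZmd3d3d3d3d3d3d3d3dkMzMzRFZ3d3d3dmZ3d3d3d3d3d3d3d3d0RDMzNEVnd3d3dmZnd3d3d3d3d3d3d3d0REMzM0VWd3d3dmZmZ3d3d3d3d3d3d3d1VEREM0RWZ3d3d2ZmZnd3d3d3d3d3d3d1VVVmZ2VVZ3d3d2ZmZmd3d3d3d3d3d3d1VWZ4q7l1Vnd3d3ZmZmZ3d3d3d3d3d3d2ZmeJvN23Vmd3d3ZmZmZmd3d3d3d3d3d2ZmZ4rN3KZWd3d3dmZmZmZ3d3d3d3d3d2ZmZniru7hWZ3d3dmZmZmZmZ3d3d3d3d2ZlVVVomrplZ3d3dmZmZmZmZmZ3d3d3d3dlQzNGiruFZnd3dmZmZmZmZmZmd3d3d3dmQyI1irumVmZmZmZmZmZmZmZmZnd3d4d2UyI0ebzJZVZmZmZmZmZmZmZmZmd3d4h3ZDIkaLzLhVVVZmZlVmZmZmZmZmd3d5iHZUIjV6vMt1VVVVVVVVVmZmZmZmZ3d5mIdkMiRovNy4ZVVVVVVVVWZmZmZmZnd5mYhlQiNHm93LmHZmZlVVVVZmZmZmZnd5mZh2QyI1is3cupd2ZmVVVVVmZmZmZmd5mZiHVCIkaLzdy6mHZmZlVVZmZmZmZmd5mZmHZTIiRpvd3LqYd2ZmZmZmZmZmZmZ5mZmIdUIRJHnN3duph3ZmZmZmZmZmZmZpmZmIdlMhEkes3t3LqYd2ZmZmZmZmZmZpmZmIh2QxESR6ze7cupiHd2ZmZmZmZmZpmYiIh2VCEBJHm97u3LqZiHd3ZmZmZmZ4iIiIh3ZDIQEkab3u7dy6qYiHd3d3d3d4iIiIh3ZUMQABNovN7u7cu6qZiIiIiIiIiIiIh3ZlMhAAJGm97v7t3LuqmZiIiIiA=="/>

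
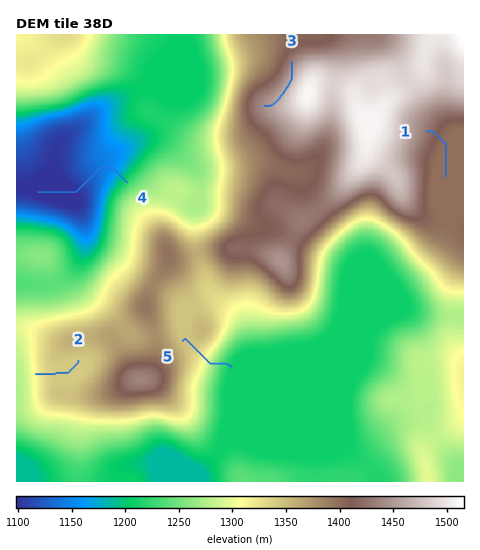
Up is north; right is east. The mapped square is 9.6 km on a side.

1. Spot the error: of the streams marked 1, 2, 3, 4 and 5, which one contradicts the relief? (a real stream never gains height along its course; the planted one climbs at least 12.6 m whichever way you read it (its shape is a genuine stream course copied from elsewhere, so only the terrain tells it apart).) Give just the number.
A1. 3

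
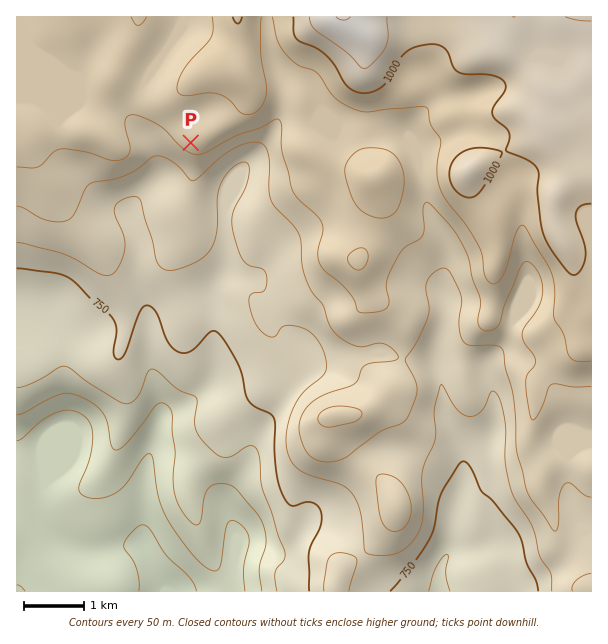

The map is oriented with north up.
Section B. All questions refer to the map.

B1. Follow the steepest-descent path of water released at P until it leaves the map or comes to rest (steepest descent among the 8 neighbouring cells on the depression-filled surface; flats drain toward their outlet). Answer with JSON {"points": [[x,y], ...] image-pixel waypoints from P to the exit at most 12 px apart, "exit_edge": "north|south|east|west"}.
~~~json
{"points": [[191, 143], [179, 155], [167, 167], [158, 179], [146, 191], [134, 203], [129, 215], [134, 227], [137, 239], [138, 251], [138, 263], [138, 275], [138, 287], [143, 299], [146, 311], [147, 323], [147, 335], [147, 347], [149, 359], [152, 371], [155, 383], [158, 395], [159, 407], [159, 419], [156, 431], [153, 443], [150, 455], [147, 467], [146, 479], [144, 491], [144, 503], [144, 515], [144, 527], [144, 539], [146, 551], [152, 563], [158, 575], [164, 587], [161, 591]], "exit_edge": "south"}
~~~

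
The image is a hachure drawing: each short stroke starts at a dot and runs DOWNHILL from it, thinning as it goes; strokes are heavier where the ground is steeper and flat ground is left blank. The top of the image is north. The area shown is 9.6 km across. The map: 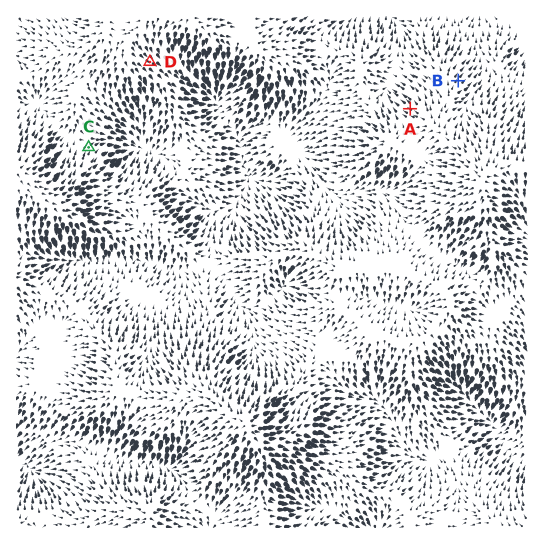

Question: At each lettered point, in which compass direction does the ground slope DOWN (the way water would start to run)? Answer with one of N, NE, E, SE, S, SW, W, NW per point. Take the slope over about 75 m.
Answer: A NW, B NE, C NE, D SE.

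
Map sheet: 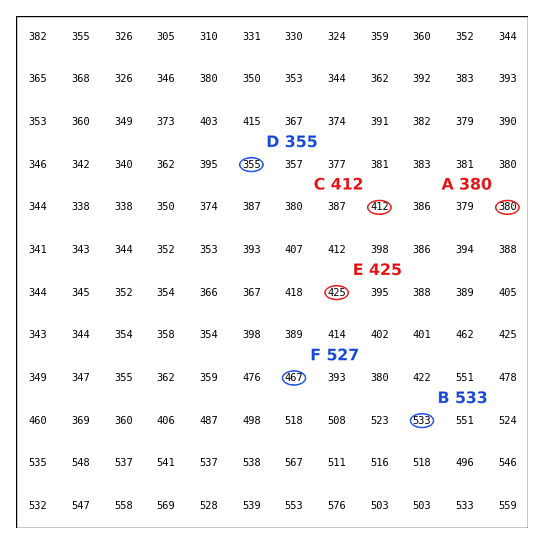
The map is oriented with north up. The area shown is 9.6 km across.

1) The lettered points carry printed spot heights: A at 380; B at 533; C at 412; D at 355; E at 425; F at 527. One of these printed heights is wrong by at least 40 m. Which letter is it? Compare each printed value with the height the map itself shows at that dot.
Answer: F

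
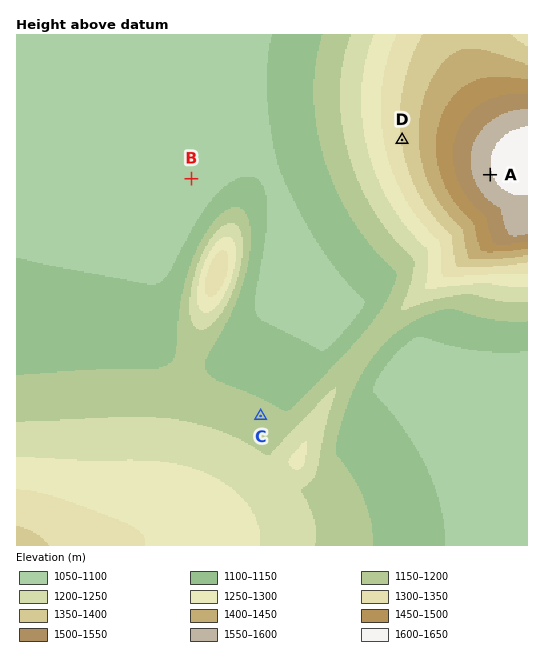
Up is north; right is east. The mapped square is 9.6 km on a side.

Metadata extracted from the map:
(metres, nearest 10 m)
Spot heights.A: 1590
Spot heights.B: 1090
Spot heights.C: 1170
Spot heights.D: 1350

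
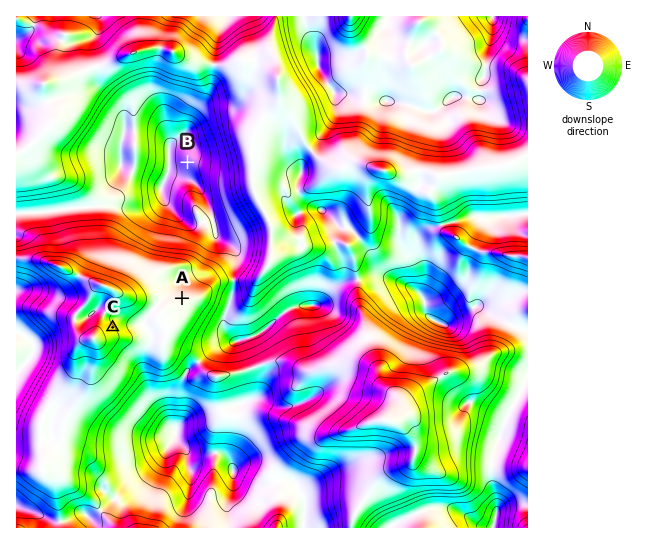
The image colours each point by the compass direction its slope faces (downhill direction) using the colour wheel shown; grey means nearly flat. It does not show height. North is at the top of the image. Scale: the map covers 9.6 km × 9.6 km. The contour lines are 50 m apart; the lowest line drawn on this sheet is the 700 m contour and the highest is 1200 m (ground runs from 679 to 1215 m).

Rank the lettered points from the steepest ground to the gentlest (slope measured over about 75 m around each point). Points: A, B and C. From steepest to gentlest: C B A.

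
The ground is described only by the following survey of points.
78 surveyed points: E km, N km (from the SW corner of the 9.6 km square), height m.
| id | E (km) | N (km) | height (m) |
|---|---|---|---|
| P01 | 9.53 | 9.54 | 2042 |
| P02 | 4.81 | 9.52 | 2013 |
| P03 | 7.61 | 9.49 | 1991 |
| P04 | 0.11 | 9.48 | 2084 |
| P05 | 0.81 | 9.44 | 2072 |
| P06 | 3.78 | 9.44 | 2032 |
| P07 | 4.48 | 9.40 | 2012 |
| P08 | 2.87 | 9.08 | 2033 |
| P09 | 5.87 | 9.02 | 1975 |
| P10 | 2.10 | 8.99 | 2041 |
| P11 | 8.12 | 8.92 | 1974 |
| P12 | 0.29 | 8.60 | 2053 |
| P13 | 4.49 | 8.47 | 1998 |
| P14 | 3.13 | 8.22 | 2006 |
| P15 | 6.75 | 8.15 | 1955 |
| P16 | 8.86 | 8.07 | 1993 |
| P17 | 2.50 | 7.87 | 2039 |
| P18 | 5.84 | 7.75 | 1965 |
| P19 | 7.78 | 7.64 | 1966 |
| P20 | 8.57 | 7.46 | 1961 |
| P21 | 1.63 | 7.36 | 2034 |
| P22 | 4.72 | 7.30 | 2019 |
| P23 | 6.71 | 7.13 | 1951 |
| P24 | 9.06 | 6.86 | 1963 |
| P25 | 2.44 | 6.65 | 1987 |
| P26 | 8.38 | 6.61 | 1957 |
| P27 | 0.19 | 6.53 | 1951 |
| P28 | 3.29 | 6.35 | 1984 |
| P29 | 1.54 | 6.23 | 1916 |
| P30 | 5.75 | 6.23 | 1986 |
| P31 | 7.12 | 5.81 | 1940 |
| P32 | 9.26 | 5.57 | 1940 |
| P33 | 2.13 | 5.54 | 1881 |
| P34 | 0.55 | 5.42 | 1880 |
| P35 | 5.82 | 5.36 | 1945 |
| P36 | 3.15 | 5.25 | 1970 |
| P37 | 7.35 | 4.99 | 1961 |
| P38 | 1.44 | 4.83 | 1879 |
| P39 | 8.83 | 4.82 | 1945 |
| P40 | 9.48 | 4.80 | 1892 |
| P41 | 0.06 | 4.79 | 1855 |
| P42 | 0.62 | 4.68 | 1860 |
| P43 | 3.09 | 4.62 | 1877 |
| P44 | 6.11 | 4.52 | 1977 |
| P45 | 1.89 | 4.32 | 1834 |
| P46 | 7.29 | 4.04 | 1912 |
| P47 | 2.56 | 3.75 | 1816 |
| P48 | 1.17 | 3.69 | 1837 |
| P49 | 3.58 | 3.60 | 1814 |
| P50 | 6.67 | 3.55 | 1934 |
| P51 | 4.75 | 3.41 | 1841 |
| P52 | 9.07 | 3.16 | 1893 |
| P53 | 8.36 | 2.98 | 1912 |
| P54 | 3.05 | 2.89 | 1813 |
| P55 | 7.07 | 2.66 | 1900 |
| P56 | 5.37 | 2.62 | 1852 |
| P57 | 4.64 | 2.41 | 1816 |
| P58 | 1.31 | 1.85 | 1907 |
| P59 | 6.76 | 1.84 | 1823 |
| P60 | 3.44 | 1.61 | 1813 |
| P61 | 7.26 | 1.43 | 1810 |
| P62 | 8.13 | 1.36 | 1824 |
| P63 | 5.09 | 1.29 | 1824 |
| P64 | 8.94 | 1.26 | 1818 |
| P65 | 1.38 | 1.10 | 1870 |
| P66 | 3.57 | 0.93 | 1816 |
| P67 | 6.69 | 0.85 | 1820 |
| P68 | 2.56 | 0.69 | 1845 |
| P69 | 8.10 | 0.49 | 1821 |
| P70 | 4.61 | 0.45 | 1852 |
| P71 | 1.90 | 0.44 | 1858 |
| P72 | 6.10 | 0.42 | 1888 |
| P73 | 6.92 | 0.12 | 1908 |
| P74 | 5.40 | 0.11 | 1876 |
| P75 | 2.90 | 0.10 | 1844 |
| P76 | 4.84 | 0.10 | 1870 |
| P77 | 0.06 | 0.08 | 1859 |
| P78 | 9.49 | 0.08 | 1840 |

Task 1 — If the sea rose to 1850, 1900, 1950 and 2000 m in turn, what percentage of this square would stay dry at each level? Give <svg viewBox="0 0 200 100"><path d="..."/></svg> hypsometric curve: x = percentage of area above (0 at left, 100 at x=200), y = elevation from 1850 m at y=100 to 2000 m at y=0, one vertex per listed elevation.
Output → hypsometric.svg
<svg viewBox="0 0 200 100"><path d="M156 100l-39-33-33-34-49-33"/></svg>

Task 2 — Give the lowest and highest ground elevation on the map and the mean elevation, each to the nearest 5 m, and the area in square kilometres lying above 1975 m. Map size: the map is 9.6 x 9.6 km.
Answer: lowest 1795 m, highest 2090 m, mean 1925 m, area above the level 25.6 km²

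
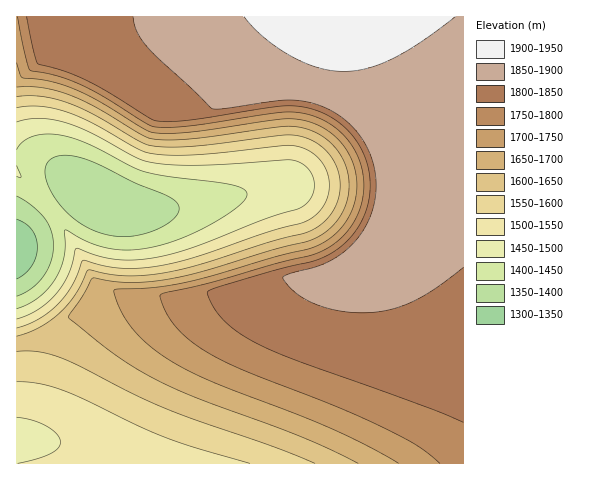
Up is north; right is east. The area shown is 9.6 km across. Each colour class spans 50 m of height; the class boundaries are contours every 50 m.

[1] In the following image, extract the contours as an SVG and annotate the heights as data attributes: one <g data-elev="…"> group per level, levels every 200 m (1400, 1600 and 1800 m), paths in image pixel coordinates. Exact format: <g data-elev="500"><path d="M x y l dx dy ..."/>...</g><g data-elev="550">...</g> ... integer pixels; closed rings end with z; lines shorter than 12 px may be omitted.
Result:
<g data-elev="1400"><path d="M113 236l-15-4-14-6-13-9-10-11-10-14-5-14-1-11 5-8 7-3 9-1 21 4 49 24 30 12 8 5 4 4 1 6-3 6-6 6-10 6-23 7z"/><path d="M17 196l15 10 13 12 6 13 3 14-3 17-8 14-12 12-14 8"/></g><g data-elev="1600"><path d="M17 351l22 1 22 6 103 50 111 39 40 16"/><path d="M17 97l24-1 27 7 27 12 45 27 13 4 19 1 24-1 89-11 17 2 16 7 12 11 8 14 2 17-2 15-8 14-10 10-14 8-36 9-72 23-33 8-39 3-38-6-13 24-15 19-20 14-23 9"/></g><g data-elev="1800"><path d="M27 17l6 31 5 16 25 7 24 9 67 40 13 2 19-1 83-13 23-2 15 2 14 4 13 7 11 8 9 11 8 13 5 14 3 15 0 15-3 14-6 14-8 12-14 13-17 10-108 30-7 4 2 6 7 13 11 12 15 12 19 11 33 14 138 49 31 13"/></g>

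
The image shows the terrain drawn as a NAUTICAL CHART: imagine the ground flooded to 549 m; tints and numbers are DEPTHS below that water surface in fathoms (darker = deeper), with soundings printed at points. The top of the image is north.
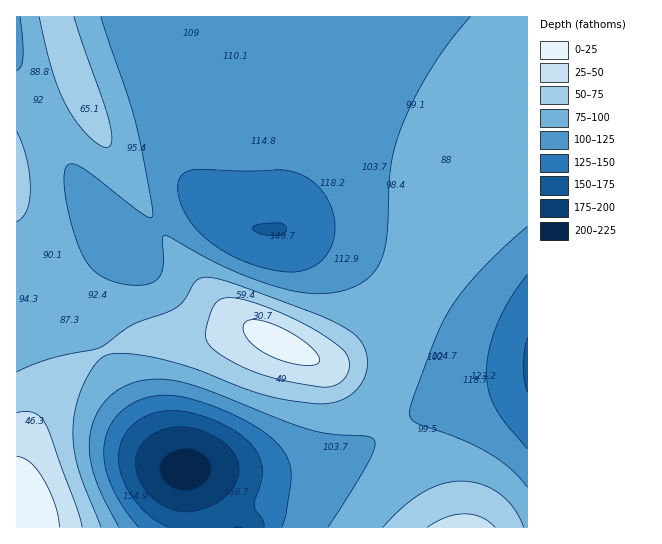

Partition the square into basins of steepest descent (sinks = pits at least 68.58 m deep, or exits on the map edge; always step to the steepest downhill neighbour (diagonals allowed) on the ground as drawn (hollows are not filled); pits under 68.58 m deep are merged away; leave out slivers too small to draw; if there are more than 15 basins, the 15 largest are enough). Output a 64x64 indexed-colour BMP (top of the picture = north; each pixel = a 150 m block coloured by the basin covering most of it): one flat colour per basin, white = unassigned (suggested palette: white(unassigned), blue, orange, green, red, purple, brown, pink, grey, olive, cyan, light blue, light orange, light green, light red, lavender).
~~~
<image width="64" height="64" href="data:image/bmp;base64,Qk12CAAAAAAAAHYAAAAoAAAAQAAAAEAAAAABAAQAAAAAAAAIAAATCwAAEwsAABAAAAAAAAAA////ALR3HwAOf/8ALKAsACgn1gC9Z5QAS1aMAMJ34wB/f38AIr28AM++FwDox64AeLv/AIrfmACWmP8A1bDFACIiIiIiIiIiIiIiIiIiIiIiIiIiIiIiIiIiIzMzMzMzIiIiIiIiIiIiIiIiIiIiIiIiIiIiIiIiIiIjMzMzMzMiIiIiIiIiIiIiIiIiIiIiIiIiIiIiIiIiIiMzMzMzMyIiIiIiIiIiIiIiIiIiIiIiIiIiIiIiIiIiMzMzMzMzIiIiIiIiIiIiIiIiIiIiIiIiIiIiIiIiIiIzMzMzMzMiIiIiIiIiIiIiIiIiIiIiIiIiIiIiIiIiIzMzMzMzMyIiIiIiIiIiIiIiIiIiIiIiIiIiIiIiIiIzMzMzMzMzIiIiIiIiIiIiIiIiIiIiIiIiIiIiIiIiIjMzMzMzMzMiIiIiIiIiIiIiIiIiIiIiIiIiIiIiIiIjMzMzMzMzMyIiIiIiIiIiIiIiIiIiIiIiIiIiIiIiIiMzMzMzMzMzIiIiIiIiIiIiIiIiIiIiIiIiIiIiIiIiMzMzMzMzMzMiIiIiIiIiIiIiIiIiIiIiIiIiIiIiIiIzMzMzMzMzMyIiIiIiIiIiIiIiIiIiIiIiIiIiIiIiIzMzMzMzMzMzIiIiIiIiIiIiIiIiIiIiIiIiIiIiIiIzMzMzMzMzMzMiIiIiIiIiIiIiIiIiIiIiIiIiIiIiIjMzMzMzMzMzMyIiIiIiIiIiIiIiIiIiIiIiIiIiIiIjMzMzMzMzMzMzIiIiIiIiIiIiIiIiIiIiIiIiIiIiIjMzMzMzMzMzMzMiIiIiIiIiIiIiIiIiIiIiIiIiIiIjMzMzMzMzMzMzMyIiIiIiIiIiIiIiIiIiIiIiIiIiIjMzMzMzMzMzMzMzIiIiIiIiIiIiIiIiIiIiIiIiIiIzMzMzMzMzMzMzMzMiIiIiIiIiIiIiIiIiIiIiIiIiIzMzMzMzMzMzMzMzMyIiIiIhIiIiIiIiIiIiIiIiIhEREzMzMzMzMzMzMzMzIiIiIiERIiIiIiIiIiIiIiIRERERMzMzMzMzMzMzMzMiIiIiEREREiIiIiIiIiIiERERERETMzMzMzMzMzMzMyIiIiIREREREREREREiIhERERERERETMzMzMzMzMzMzIiIiIREREREREREREREREREREREREREzMzMzMzMzMzMiIiIhERERERERERERERERERERERERERMzMzMzMzMzMyIiIhERERERERERERERERERERERERERETMzMzMzMzMzIiIiEREREREREREREREREREREREREREREzMzMzMzMzMiIiERERERERERERERERERERERERERERERMzMzMzMzMyIiIREREREREREREREREREREREREREREREzMzMzMzMzIiIRERERERERERERERERERERERERERERERMzMzMzMzMiIREREREREREREREREREREREREREREREREzMzMzMzMyIhERERERERERERERERERERERERERERERERMzMzMzMzIhERERERERERERERERERERERERERERERERETMzMzMzMiERERERERERERERERERERERERERERERERERMzMzMzMyERERERERERERERERERERERERERERERERERETMzMzMzIREREREREREREREREREREREREREREREREREREzMzMzMRERERERERERERERERERERERERERERERERERETMzMzMxEREREREREREREREREREREREREREREREREREREzMzMzERERERERERERERERERERERERERERERERERERERMzMzMREREREREREREREREREREREREREREREREREREREzMzMxERERERERERERERERERERERERERERERERERERERMzMzERERERERERERERERERERERERERERERERERERERETMzMREREREREREREREREREREREREREREREREREREREREzMxERERERERERERERERERERERERERERERERERERERERMzERERERERERERERERERERERERERERERERERERERERETMRERERERERERERERERERERERERERERERERERERERERExEREREREREREREREREREREREREREREREREREREREREREREREREREREREREREREREREREREREREREREREREREREiERERERERERERERERERERERERERERERERERERERERESIiERERERERERERERERERERERERERERERERERERERERIiIhEREREREREREREREREREREREREREREREREREREREiIiIhERERERERERERERERERERERERERERERERERERESIiIiIRERERERERERERERERERERERERERERERERERERIiIiIhEREREREREREREREREREREREREREREREREREREiIiIhERERERERERERERERERERERERERERERERERERESIiIiERERERERERERERERERERERERERERERERERERERIiIiIREREREREREREREREREREREREREREREREREREREiIiIRERERERERERERERERERERERERERERERERERERESIiIhERERERERERERERERERERERERERERERERERERERIiIiEREREREREREREREREREREREREREREREREREREREiIiERERERERERERERERERERERERERERERERERERERESIiIRERERERERERERERERERERERERERERERERERERER"/>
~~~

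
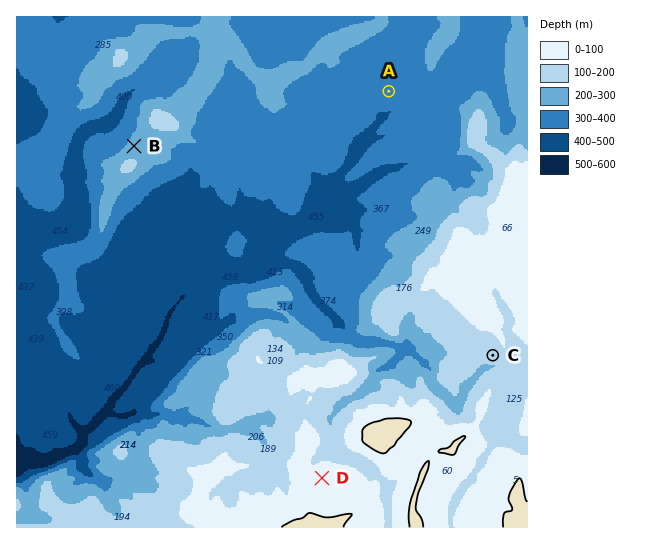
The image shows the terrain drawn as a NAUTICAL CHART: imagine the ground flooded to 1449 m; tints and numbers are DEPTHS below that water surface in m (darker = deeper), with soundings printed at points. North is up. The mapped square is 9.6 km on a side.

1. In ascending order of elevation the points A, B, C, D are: A B C D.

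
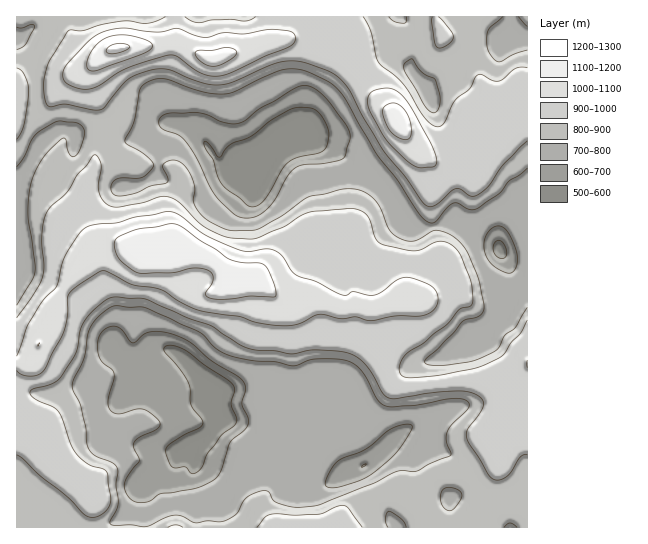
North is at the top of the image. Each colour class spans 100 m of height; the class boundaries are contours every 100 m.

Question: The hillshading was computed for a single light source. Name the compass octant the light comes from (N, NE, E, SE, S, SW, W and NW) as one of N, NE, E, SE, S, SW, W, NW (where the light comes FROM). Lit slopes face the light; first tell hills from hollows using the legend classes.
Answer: N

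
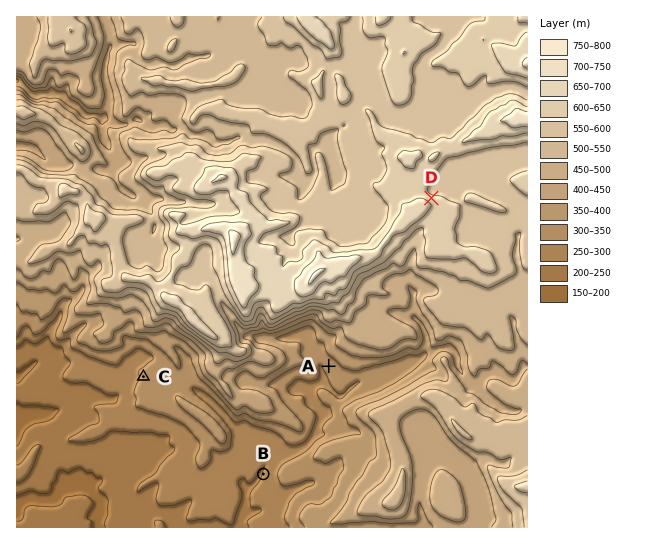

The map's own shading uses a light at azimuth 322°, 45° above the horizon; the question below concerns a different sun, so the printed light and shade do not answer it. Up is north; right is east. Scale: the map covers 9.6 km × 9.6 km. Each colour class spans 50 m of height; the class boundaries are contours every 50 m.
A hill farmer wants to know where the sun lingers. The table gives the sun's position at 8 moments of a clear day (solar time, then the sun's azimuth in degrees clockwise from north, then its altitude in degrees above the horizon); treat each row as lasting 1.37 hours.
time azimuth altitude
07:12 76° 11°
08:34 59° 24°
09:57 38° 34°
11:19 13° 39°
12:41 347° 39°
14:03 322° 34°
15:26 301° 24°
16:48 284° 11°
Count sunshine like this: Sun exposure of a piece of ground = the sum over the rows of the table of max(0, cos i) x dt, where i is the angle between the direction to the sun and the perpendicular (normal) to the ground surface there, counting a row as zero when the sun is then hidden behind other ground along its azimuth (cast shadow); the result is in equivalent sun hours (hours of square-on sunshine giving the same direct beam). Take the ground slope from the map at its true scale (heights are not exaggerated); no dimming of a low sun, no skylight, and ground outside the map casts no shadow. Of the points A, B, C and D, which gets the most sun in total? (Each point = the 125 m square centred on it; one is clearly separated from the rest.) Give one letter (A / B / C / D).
D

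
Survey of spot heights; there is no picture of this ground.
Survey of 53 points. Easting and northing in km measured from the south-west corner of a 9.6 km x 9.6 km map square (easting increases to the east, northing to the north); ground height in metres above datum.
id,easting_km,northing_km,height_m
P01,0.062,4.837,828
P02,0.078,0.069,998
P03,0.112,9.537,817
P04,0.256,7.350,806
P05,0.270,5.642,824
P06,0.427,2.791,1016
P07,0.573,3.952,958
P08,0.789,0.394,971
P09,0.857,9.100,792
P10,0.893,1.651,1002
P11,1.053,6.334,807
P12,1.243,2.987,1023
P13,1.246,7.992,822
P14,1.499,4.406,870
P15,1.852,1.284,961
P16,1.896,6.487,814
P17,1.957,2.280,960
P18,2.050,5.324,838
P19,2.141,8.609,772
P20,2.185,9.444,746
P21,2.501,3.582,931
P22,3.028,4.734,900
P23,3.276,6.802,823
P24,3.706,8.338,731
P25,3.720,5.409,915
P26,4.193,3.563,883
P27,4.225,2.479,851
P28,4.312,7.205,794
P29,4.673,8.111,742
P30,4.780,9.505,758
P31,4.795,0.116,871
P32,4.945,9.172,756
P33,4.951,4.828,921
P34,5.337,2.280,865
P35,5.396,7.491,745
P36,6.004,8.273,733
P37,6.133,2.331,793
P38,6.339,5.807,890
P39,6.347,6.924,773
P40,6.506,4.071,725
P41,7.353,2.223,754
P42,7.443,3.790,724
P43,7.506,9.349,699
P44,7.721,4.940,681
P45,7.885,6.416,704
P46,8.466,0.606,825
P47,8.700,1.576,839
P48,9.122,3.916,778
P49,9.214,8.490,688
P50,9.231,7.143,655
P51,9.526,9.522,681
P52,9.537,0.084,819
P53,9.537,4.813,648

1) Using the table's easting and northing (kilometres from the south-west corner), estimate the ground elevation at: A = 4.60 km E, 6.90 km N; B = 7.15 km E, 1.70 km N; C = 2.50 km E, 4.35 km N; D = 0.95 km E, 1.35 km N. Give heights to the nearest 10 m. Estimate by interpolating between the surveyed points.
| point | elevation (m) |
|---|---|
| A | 830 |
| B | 740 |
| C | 910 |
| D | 990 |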